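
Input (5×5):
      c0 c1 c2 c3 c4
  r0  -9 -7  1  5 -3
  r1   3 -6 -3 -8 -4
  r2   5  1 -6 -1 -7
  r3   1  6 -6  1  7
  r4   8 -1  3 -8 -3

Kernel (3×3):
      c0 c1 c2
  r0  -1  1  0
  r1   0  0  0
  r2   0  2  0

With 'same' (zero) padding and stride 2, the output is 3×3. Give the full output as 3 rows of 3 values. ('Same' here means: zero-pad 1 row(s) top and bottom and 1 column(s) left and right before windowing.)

Output[0,0]: The receptive field on the zero-padded input at this output position is [0 0 0 / 0 -9 -7 / 0 3 -6]. Elementwise product with the kernel and sum: 0·-1 + 0·1 + 3·2.

6 -6 -8
5 -9 18
1 -12 6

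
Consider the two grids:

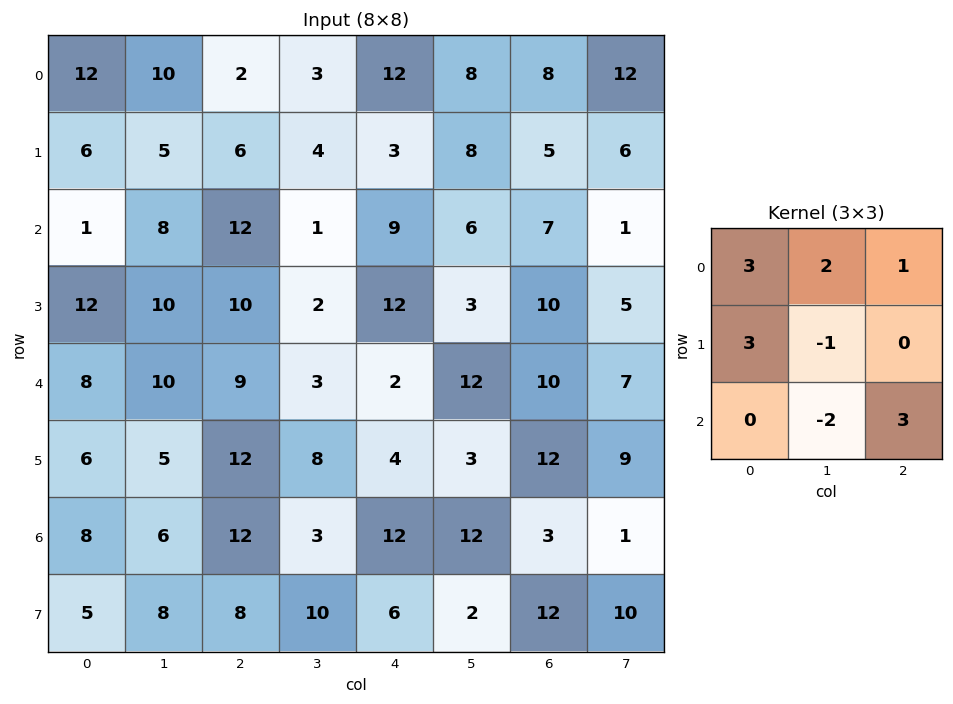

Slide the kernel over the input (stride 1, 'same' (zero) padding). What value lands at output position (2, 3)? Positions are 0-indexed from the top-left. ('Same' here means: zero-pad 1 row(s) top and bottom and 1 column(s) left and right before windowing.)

The receptive field on the zero-padded input at this output position is [6 4 3 / 12 1 9 / 10 2 12]. Elementwise product with the kernel and sum: 6·3 + 4·2 + 3·1 + 12·3 + 1·-1 + 2·-2 + 12·3.

96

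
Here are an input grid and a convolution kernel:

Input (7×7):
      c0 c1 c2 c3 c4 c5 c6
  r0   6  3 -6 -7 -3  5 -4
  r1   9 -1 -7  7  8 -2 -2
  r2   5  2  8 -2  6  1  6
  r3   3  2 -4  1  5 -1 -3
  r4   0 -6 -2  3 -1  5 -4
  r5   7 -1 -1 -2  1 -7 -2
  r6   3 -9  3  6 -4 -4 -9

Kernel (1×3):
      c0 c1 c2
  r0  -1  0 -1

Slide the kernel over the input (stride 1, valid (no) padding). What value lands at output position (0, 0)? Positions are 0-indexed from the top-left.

0

The receptive field on the input at this output position is [6 3 -6]. Elementwise product with the kernel and sum: 6·-1 + -6·-1.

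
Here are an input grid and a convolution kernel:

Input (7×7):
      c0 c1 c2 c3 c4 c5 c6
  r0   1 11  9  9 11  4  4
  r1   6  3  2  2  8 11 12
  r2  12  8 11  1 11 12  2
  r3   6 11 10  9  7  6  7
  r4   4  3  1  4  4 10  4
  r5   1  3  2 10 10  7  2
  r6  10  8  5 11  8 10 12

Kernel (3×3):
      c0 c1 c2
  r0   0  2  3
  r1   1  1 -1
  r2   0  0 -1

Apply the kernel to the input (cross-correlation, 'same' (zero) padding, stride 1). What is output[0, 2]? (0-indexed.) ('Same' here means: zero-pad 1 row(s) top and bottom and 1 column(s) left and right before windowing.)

The receptive field on the zero-padded input at this output position is [0 0 0 / 11 9 9 / 3 2 2]. Elementwise product with the kernel and sum: 0·2 + 0·3 + 11·1 + 9·1 + 9·-1 + 2·-1.

9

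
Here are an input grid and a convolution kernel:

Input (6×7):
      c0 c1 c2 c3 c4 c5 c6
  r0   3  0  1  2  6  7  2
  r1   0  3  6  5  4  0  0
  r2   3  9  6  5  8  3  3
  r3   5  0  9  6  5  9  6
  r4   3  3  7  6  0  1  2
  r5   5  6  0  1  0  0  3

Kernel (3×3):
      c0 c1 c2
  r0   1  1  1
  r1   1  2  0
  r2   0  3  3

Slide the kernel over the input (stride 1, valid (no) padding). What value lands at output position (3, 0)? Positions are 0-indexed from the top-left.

The receptive field on the input at this output position is [5 0 9 / 3 3 7 / 5 6 0]. Elementwise product with the kernel and sum: 5·1 + 0·1 + 9·1 + 3·1 + 3·2 + 6·3 + 0·3.

41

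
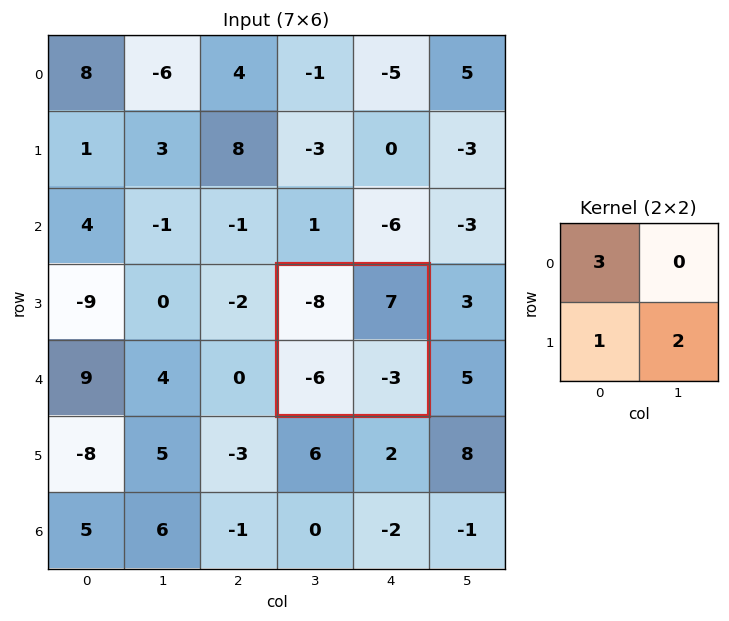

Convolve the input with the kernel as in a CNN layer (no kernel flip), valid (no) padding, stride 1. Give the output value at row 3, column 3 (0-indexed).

-36

The receptive field on the input at this output position is [-8 7 / -6 -3]. Elementwise product with the kernel and sum: -8·3 + -6·1 + -3·2.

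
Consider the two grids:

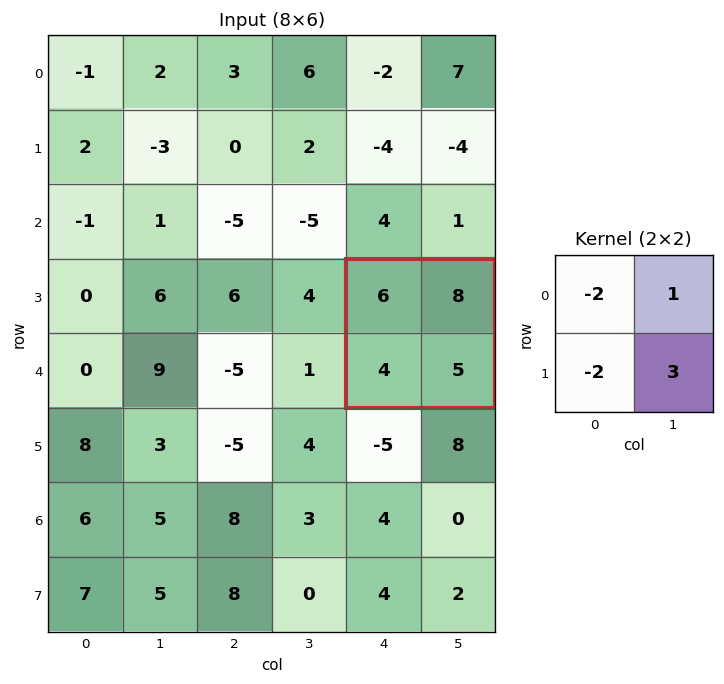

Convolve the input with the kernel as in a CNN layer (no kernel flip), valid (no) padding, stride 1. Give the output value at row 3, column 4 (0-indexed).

3

The receptive field on the input at this output position is [6 8 / 4 5]. Elementwise product with the kernel and sum: 6·-2 + 8·1 + 4·-2 + 5·3.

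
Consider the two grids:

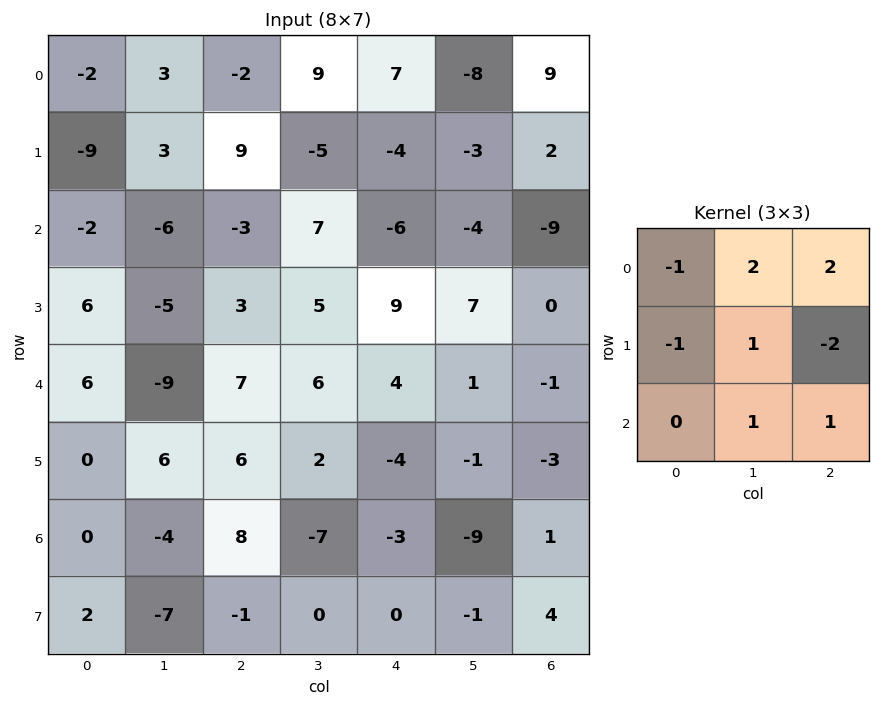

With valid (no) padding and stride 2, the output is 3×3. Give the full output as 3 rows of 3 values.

-11 29 -21
-35 -1 -22
-12 7 -3

Output[0,0]: The receptive field on the input at this output position is [-2 3 -2 / -9 3 9 / -2 -6 -3]. Elementwise product with the kernel and sum: -2·-1 + 3·2 + -2·2 + -9·-1 + 3·1 + 9·-2 + -6·1 + -3·1.
Output[0,1]: The receptive field on the input at this output position is [-2 9 7 / 9 -5 -4 / -3 7 -6]. Elementwise product with the kernel and sum: -2·-1 + 9·2 + 7·2 + 9·-1 + -5·1 + -4·-2 + 7·1 + -6·1.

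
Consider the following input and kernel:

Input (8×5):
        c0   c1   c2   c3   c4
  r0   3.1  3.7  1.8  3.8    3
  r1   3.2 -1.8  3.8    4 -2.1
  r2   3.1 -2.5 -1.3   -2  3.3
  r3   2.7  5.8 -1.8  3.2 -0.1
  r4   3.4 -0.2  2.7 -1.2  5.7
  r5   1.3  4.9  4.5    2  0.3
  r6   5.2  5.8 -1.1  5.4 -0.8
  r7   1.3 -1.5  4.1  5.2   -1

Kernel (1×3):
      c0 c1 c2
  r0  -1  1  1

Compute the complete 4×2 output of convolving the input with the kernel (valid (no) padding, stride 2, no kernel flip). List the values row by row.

2.4 5
-6.9 2.6
-0.9 1.8
-0.5 5.7

Output[0,0]: The receptive field on the input at this output position is [3.1 3.7 1.8]. Elementwise product with the kernel and sum: 3.1·-1 + 3.7·1 + 1.8·1.
Output[0,1]: The receptive field on the input at this output position is [1.8 3.8 3]. Elementwise product with the kernel and sum: 1.8·-1 + 3.8·1 + 3·1.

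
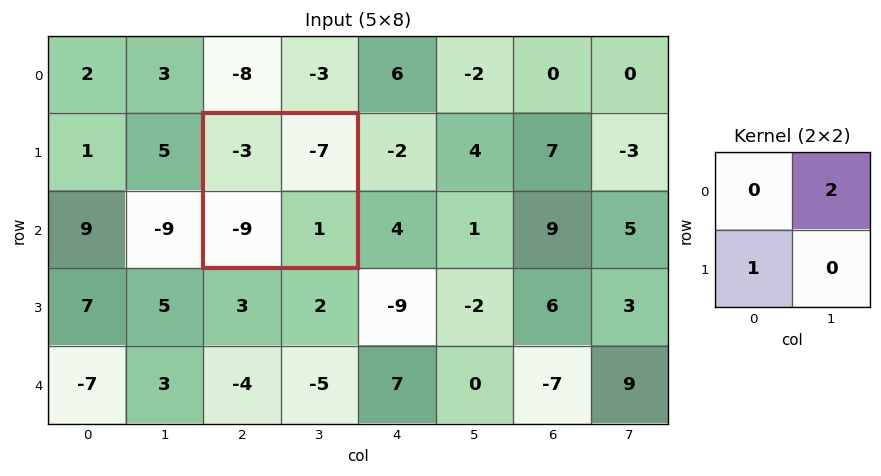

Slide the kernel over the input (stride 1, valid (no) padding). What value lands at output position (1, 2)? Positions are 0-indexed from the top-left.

The receptive field on the input at this output position is [-3 -7 / -9 1]. Elementwise product with the kernel and sum: -7·2 + -9·1.

-23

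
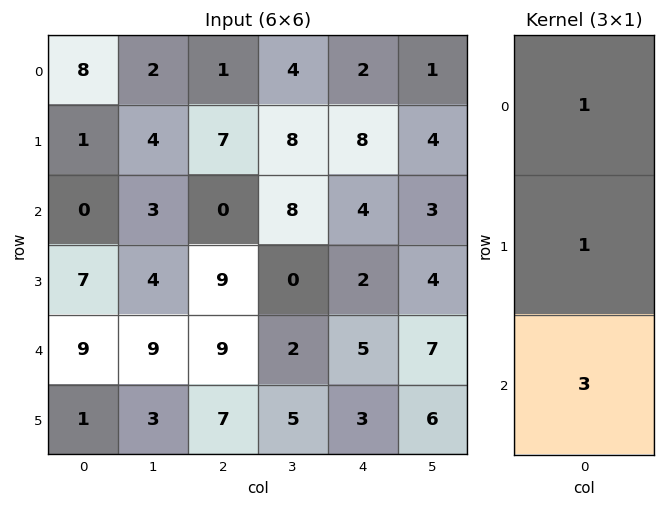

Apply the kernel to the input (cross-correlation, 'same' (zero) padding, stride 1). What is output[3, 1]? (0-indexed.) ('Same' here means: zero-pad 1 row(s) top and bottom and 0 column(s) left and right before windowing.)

34

The receptive field on the zero-padded input at this output position is [3 / 4 / 9]. Elementwise product with the kernel and sum: 3·1 + 4·1 + 9·3.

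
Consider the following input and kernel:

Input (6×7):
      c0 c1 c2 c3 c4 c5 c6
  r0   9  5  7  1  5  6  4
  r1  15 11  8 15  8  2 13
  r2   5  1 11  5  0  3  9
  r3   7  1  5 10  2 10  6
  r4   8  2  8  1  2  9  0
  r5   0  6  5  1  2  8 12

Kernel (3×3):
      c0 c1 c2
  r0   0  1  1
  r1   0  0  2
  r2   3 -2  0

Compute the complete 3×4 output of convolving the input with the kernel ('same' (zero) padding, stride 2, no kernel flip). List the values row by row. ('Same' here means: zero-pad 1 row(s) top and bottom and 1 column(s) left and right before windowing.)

-20 19 41 -20
14 26 42 31
12 25 29 6

Output[0,0]: The receptive field on the zero-padded input at this output position is [0 0 0 / 0 9 5 / 0 15 11]. Elementwise product with the kernel and sum: 0·1 + 0·1 + 5·2 + 0·3 + 15·-2.
Output[0,1]: The receptive field on the zero-padded input at this output position is [0 0 0 / 5 7 1 / 11 8 15]. Elementwise product with the kernel and sum: 0·1 + 0·1 + 1·2 + 11·3 + 8·-2.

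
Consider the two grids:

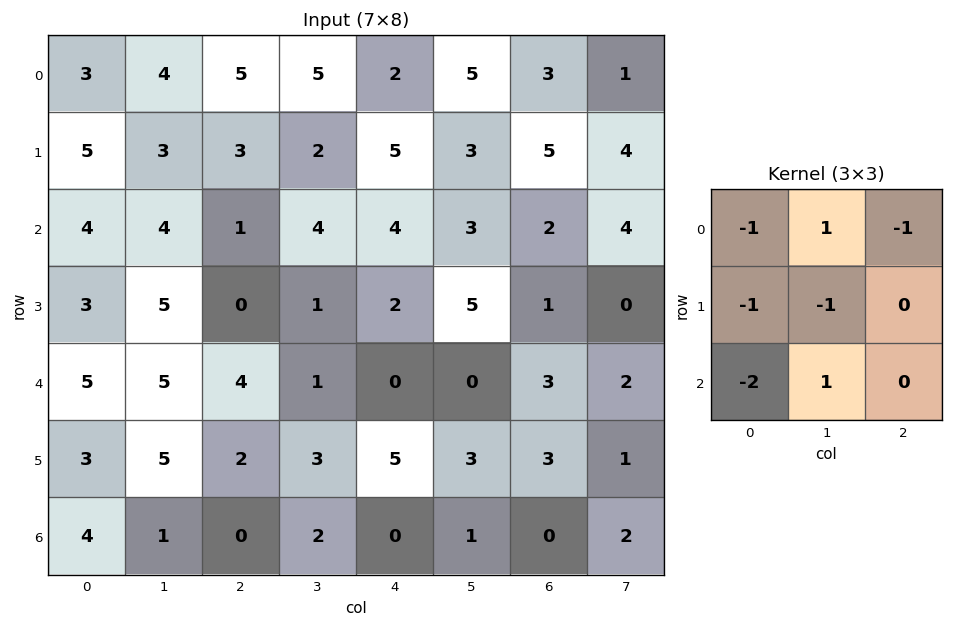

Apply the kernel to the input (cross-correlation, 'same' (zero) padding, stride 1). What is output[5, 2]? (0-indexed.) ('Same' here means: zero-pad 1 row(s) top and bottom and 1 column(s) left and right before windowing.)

The receptive field on the zero-padded input at this output position is [5 4 1 / 5 2 3 / 1 0 2]. Elementwise product with the kernel and sum: 5·-1 + 4·1 + 1·-1 + 5·-1 + 2·-1 + 1·-2 + 0·1.

-11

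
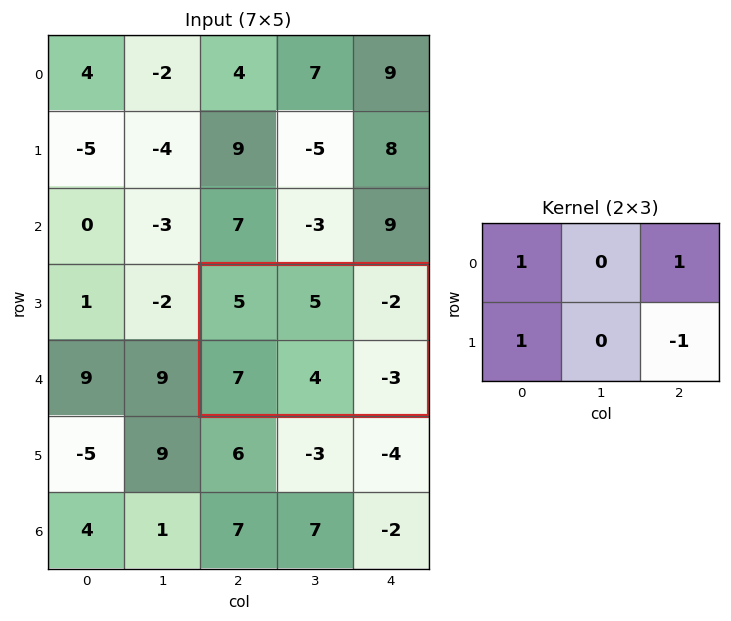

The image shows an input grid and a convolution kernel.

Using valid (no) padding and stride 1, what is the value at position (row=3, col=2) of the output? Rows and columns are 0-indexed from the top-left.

13

The receptive field on the input at this output position is [5 5 -2 / 7 4 -3]. Elementwise product with the kernel and sum: 5·1 + -2·1 + 7·1 + -3·-1.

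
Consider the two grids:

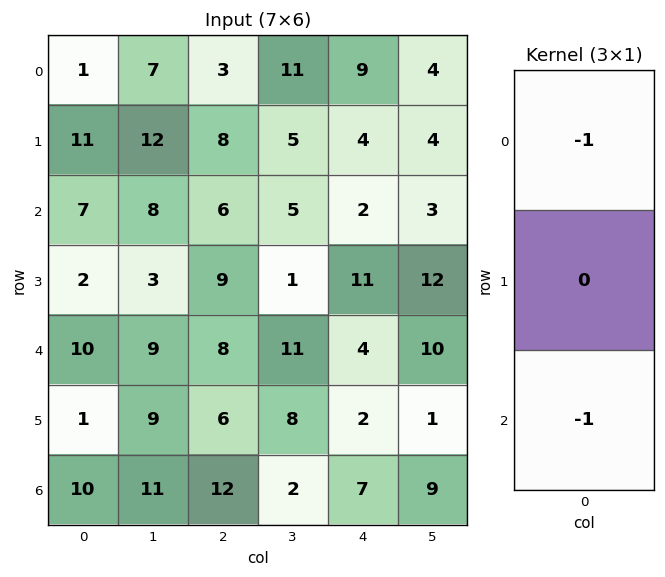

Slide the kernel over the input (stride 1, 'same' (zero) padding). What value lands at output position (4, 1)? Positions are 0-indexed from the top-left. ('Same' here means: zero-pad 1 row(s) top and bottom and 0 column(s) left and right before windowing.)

The receptive field on the zero-padded input at this output position is [3 / 9 / 9]. Elementwise product with the kernel and sum: 3·-1 + 9·-1.

-12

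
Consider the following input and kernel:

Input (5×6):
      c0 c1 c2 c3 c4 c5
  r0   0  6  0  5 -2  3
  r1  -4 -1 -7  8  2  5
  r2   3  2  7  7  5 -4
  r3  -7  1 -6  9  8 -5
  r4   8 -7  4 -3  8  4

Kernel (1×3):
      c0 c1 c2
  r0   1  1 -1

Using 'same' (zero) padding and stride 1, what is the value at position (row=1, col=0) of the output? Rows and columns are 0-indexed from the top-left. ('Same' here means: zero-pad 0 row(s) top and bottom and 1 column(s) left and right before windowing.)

The receptive field on the zero-padded input at this output position is [0 -4 -1]. Elementwise product with the kernel and sum: 0·1 + -4·1 + -1·-1.

-3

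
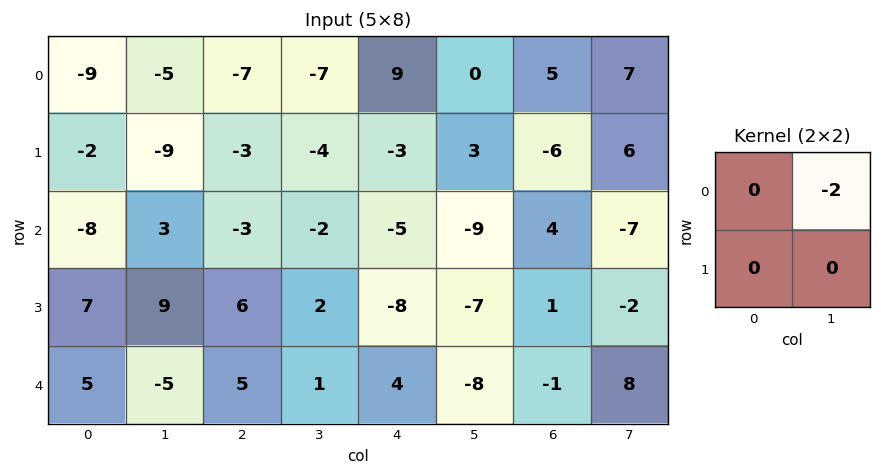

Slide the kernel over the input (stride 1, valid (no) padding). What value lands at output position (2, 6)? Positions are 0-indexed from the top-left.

The receptive field on the input at this output position is [4 -7 / 1 -2]. Elementwise product with the kernel and sum: -7·-2.

14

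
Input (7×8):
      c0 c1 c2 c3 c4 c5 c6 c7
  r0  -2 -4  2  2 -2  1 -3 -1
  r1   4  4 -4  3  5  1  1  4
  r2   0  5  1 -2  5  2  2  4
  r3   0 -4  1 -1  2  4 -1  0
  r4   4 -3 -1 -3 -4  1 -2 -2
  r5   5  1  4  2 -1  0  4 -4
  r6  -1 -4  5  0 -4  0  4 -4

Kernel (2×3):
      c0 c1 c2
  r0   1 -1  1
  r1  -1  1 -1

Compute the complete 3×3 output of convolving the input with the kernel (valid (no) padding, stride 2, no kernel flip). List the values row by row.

Output[0,0]: The receptive field on the input at this output position is [-2 -4 2 / 4 4 -4]. Elementwise product with the kernel and sum: -2·1 + -4·-1 + 2·1 + 4·-1 + 4·1 + -4·-1.

8 0 -11
-9 4 8
-2 -3 -10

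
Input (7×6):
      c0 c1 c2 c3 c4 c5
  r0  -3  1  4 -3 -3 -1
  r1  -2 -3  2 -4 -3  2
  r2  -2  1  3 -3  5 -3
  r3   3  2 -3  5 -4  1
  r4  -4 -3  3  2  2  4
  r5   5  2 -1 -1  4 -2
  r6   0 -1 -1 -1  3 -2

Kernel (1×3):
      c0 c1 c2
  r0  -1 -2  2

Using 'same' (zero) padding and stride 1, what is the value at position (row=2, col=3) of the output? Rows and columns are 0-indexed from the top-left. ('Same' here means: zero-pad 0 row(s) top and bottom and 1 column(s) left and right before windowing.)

13

The receptive field on the zero-padded input at this output position is [3 -3 5]. Elementwise product with the kernel and sum: 3·-1 + -3·-2 + 5·2.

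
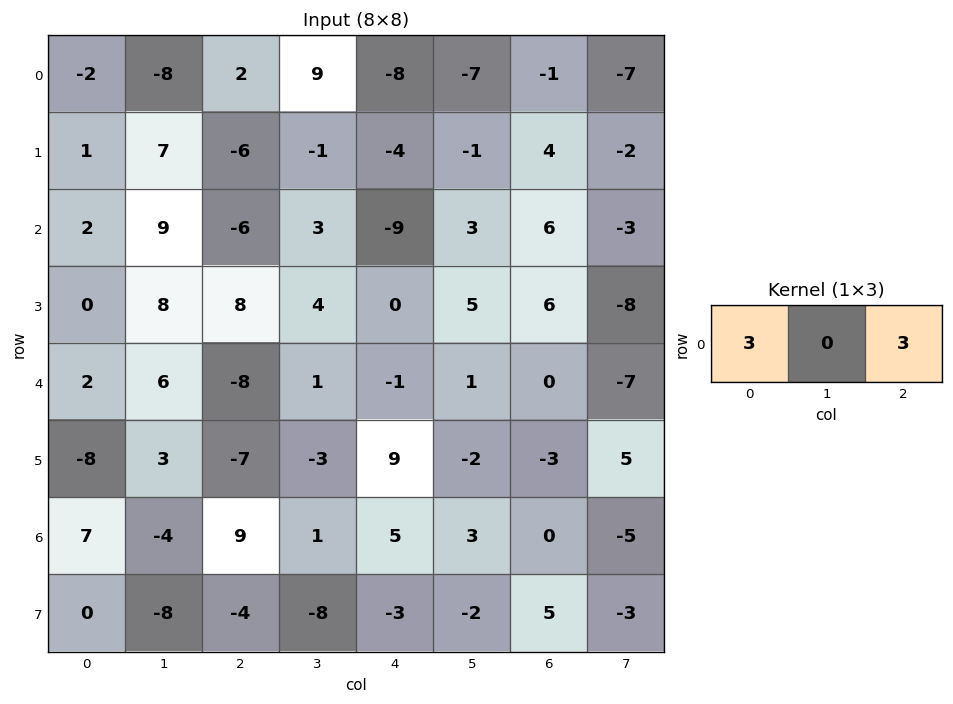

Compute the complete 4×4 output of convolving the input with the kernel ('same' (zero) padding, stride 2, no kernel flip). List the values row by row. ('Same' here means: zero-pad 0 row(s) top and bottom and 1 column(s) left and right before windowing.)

-24 3 6 -42
27 36 18 0
18 21 6 -18
-12 -9 12 -6

Output[0,0]: The receptive field on the zero-padded input at this output position is [0 -2 -8]. Elementwise product with the kernel and sum: 0·3 + -8·3.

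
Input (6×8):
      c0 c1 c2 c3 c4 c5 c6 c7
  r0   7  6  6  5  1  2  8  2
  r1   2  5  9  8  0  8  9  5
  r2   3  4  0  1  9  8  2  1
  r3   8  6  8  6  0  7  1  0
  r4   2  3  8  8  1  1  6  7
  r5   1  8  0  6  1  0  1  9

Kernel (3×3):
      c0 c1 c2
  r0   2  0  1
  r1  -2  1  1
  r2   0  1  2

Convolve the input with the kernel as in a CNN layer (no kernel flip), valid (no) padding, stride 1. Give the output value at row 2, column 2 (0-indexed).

The receptive field on the input at this output position is [0 1 9 / 8 6 0 / 8 8 1]. Elementwise product with the kernel and sum: 0·2 + 9·1 + 8·-2 + 6·1 + 0·1 + 8·1 + 1·2.

9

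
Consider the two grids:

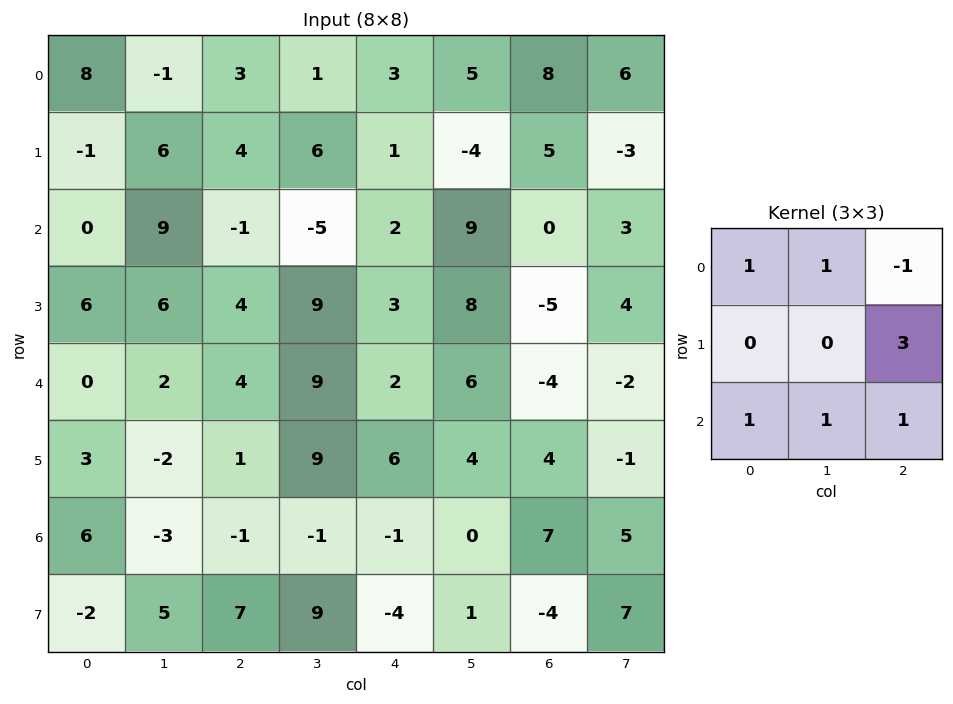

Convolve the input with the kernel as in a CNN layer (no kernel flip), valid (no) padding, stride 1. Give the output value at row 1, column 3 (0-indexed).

The receptive field on the input at this output position is [6 1 -4 / -5 2 9 / 9 3 8]. Elementwise product with the kernel and sum: 6·1 + 1·1 + -4·-1 + 9·3 + 9·1 + 3·1 + 8·1.

58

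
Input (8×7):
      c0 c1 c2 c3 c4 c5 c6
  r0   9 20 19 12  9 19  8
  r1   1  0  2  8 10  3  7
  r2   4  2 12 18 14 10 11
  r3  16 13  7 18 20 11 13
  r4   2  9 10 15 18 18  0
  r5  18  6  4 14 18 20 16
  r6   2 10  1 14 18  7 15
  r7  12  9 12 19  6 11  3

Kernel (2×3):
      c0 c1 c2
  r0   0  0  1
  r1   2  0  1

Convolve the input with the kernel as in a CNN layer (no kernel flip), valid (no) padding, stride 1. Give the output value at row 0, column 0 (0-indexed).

The receptive field on the input at this output position is [9 20 19 / 1 0 2]. Elementwise product with the kernel and sum: 19·1 + 1·2 + 2·1.

23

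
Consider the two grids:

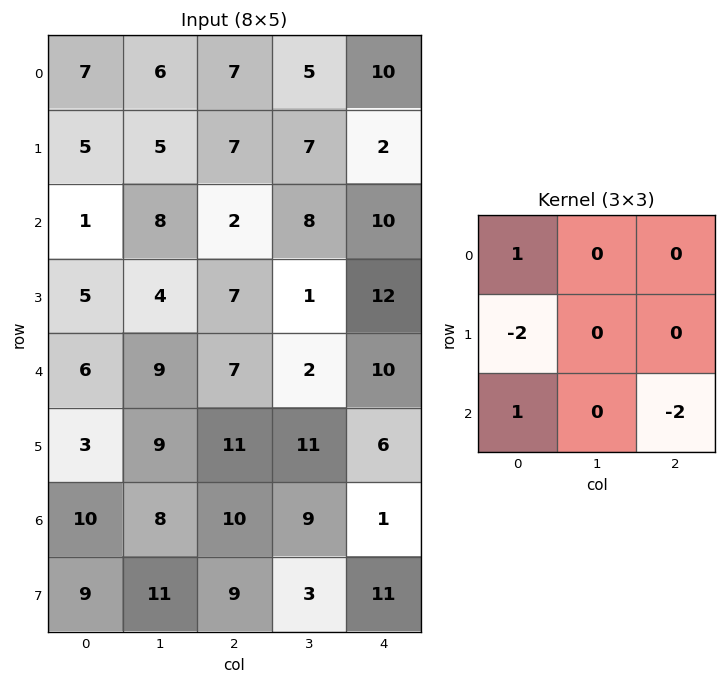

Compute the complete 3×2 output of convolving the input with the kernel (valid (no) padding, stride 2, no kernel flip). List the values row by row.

Output[0,0]: The receptive field on the input at this output position is [7 6 7 / 5 5 7 / 1 8 2]. Elementwise product with the kernel and sum: 7·1 + 5·-2 + 1·1 + 2·-2.

-6 -25
-17 -25
-10 -7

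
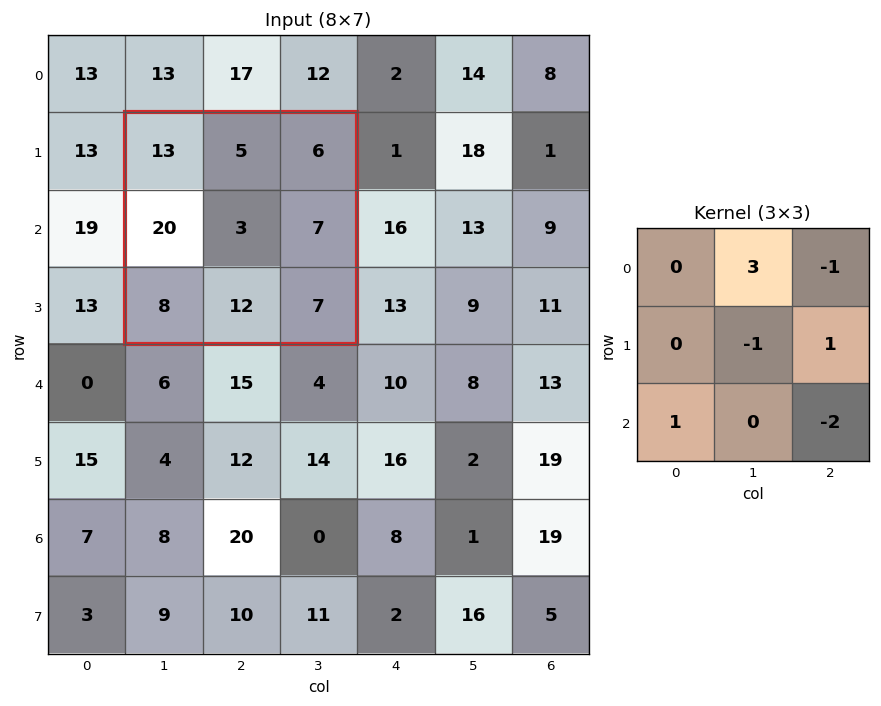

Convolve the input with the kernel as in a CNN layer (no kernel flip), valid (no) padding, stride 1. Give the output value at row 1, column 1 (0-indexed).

7

The receptive field on the input at this output position is [13 5 6 / 20 3 7 / 8 12 7]. Elementwise product with the kernel and sum: 5·3 + 6·-1 + 3·-1 + 7·1 + 8·1 + 7·-2.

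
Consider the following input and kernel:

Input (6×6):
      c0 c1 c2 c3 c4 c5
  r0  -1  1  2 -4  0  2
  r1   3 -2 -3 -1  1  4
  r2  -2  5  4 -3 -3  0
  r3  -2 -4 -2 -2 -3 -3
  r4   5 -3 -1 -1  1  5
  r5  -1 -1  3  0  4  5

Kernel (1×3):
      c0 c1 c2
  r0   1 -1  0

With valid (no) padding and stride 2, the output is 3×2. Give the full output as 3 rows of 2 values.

-2 6
-7 7
8 0

Output[0,0]: The receptive field on the input at this output position is [-1 1 2]. Elementwise product with the kernel and sum: -1·1 + 1·-1.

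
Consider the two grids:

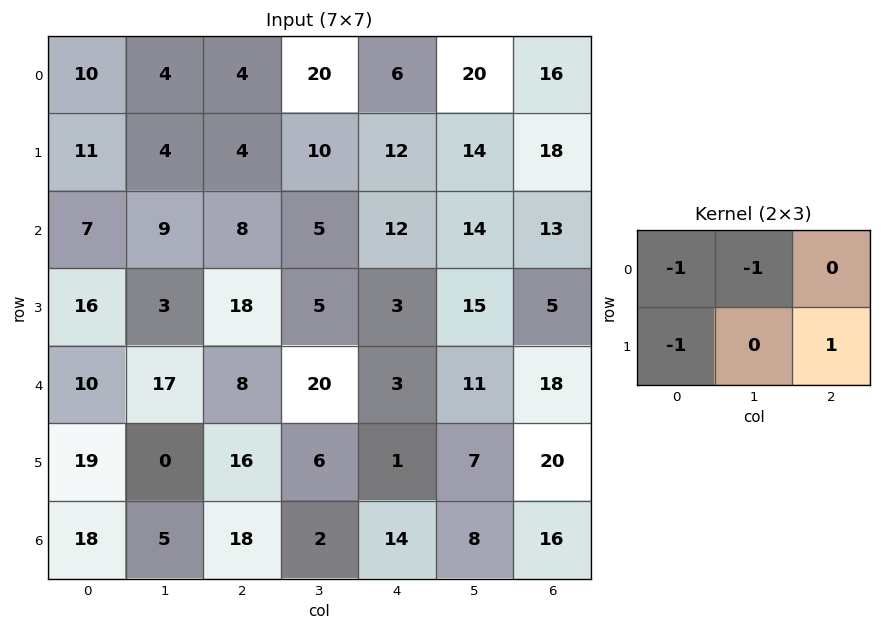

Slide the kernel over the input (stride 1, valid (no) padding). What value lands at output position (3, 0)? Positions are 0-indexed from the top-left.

-21

The receptive field on the input at this output position is [16 3 18 / 10 17 8]. Elementwise product with the kernel and sum: 16·-1 + 3·-1 + 10·-1 + 8·1.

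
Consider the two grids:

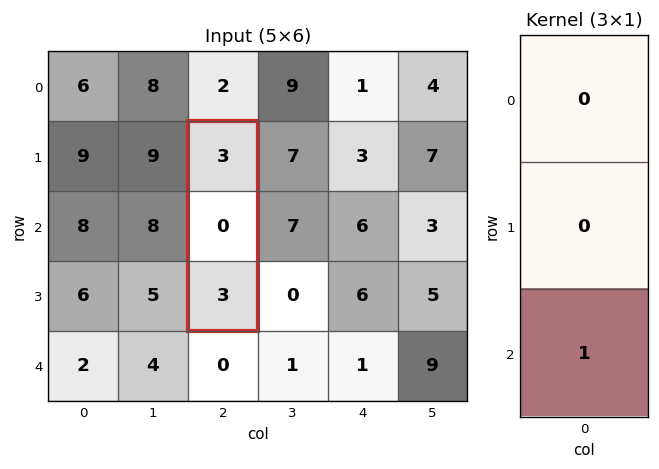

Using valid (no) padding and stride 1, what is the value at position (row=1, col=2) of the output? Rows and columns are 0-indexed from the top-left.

The receptive field on the input at this output position is [3 / 0 / 3]. Elementwise product with the kernel and sum: 3·1.

3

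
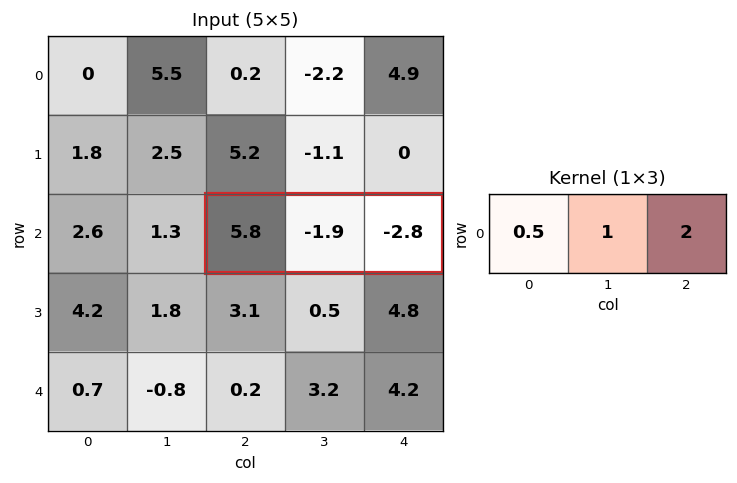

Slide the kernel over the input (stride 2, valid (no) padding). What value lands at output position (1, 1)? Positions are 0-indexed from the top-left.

-4.6

The receptive field on the input at this output position is [5.8 -1.9 -2.8]. Elementwise product with the kernel and sum: 5.8·0.5 + -1.9·1 + -2.8·2.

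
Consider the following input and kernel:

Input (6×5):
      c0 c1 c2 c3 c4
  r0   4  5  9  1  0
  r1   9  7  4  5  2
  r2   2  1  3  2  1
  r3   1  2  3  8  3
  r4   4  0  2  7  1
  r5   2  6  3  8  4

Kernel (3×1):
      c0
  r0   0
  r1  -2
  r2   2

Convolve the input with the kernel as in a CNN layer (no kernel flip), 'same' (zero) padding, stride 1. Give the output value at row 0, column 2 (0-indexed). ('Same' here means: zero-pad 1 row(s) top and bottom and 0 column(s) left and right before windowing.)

-10

The receptive field on the zero-padded input at this output position is [0 / 9 / 4]. Elementwise product with the kernel and sum: 9·-2 + 4·2.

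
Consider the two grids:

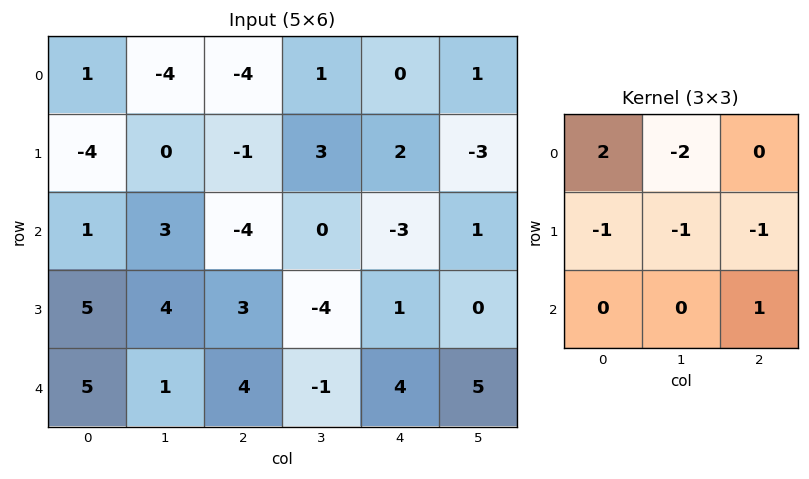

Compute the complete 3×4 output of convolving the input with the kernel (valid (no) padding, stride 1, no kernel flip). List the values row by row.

Output[0,0]: The receptive field on the input at this output position is [1 -4 -4 / -4 0 -1 / 1 3 -4]. Elementwise product with the kernel and sum: 1·2 + -4·-2 + -4·-1 + 0·-1 + -1·-1 + -4·1.
Output[0,1]: The receptive field on the input at this output position is [-4 -4 1 / 0 -1 3 / 3 -4 0]. Elementwise product with the kernel and sum: -4·2 + -4·-2 + 0·-1 + -1·-1 + 3·-1 + 0·1.

11 -2 -17 1
-5 -1 0 4
-12 10 -4 14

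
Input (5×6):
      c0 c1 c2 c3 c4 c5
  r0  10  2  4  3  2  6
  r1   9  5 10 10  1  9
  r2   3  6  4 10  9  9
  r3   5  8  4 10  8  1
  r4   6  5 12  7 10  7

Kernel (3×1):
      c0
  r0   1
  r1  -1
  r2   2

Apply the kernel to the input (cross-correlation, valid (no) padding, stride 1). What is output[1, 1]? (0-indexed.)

15

The receptive field on the input at this output position is [5 / 6 / 8]. Elementwise product with the kernel and sum: 5·1 + 6·-1 + 8·2.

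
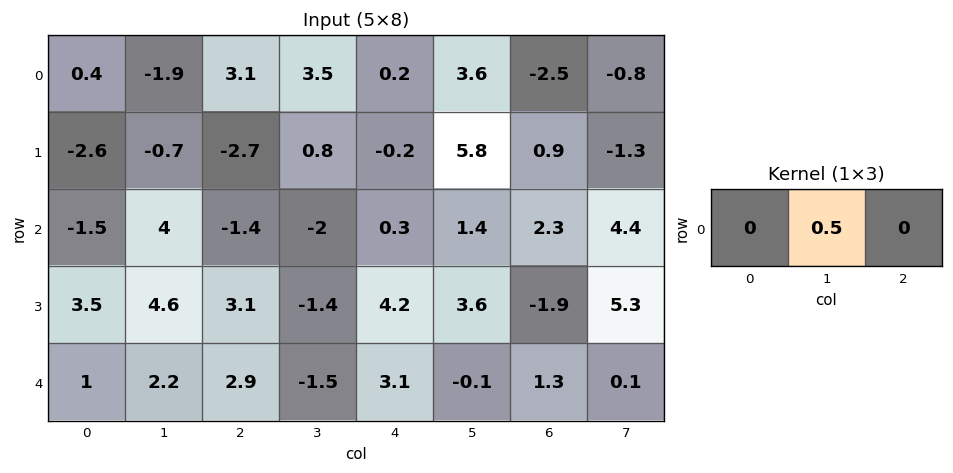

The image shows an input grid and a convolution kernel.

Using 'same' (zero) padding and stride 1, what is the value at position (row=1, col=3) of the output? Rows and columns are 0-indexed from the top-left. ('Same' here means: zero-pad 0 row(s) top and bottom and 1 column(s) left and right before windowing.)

0.4

The receptive field on the zero-padded input at this output position is [-2.7 0.8 -0.2]. Elementwise product with the kernel and sum: 0.8·0.5.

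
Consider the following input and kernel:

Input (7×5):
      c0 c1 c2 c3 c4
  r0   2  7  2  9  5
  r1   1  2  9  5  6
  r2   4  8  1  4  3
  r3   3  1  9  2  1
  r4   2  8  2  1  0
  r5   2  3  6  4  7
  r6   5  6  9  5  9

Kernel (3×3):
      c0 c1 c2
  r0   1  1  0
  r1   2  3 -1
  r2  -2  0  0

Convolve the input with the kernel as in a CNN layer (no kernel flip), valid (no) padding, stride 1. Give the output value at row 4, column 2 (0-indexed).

The receptive field on the input at this output position is [2 1 0 / 6 4 7 / 9 5 9]. Elementwise product with the kernel and sum: 2·1 + 1·1 + 6·2 + 4·3 + 7·-1 + 9·-2.

2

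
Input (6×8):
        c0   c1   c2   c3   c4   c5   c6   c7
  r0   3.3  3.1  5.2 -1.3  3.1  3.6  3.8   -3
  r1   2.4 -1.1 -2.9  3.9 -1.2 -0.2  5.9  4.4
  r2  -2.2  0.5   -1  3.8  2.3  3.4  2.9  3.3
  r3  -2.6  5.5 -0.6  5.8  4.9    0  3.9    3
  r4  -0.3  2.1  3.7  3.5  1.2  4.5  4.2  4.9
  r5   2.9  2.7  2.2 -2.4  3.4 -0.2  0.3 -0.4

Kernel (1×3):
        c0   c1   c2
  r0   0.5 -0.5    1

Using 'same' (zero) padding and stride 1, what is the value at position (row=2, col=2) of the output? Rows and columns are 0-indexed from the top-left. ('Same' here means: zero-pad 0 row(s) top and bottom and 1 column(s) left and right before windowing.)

The receptive field on the zero-padded input at this output position is [0.5 -1 3.8]. Elementwise product with the kernel and sum: 0.5·0.5 + -1·-0.5 + 3.8·1.

4.55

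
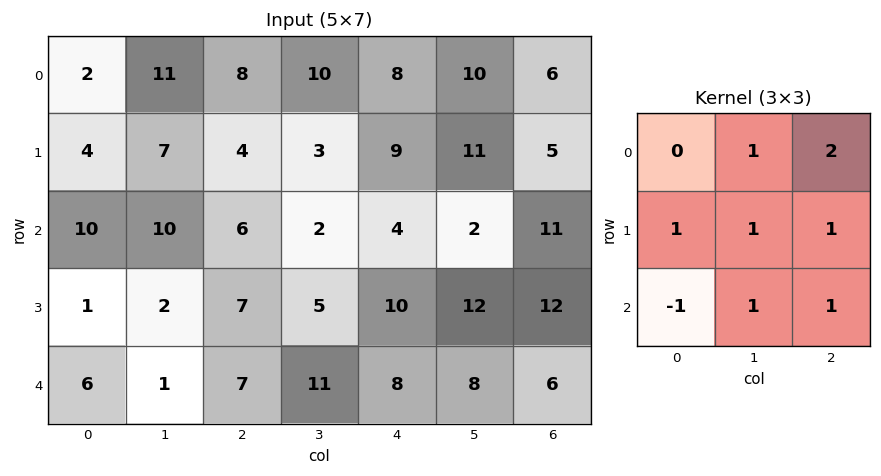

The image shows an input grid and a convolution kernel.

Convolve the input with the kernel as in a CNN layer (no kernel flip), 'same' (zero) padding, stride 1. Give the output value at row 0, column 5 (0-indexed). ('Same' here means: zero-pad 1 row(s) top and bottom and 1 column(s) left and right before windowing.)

31

The receptive field on the zero-padded input at this output position is [0 0 0 / 8 10 6 / 9 11 5]. Elementwise product with the kernel and sum: 0·1 + 0·2 + 8·1 + 10·1 + 6·1 + 9·-1 + 11·1 + 5·1.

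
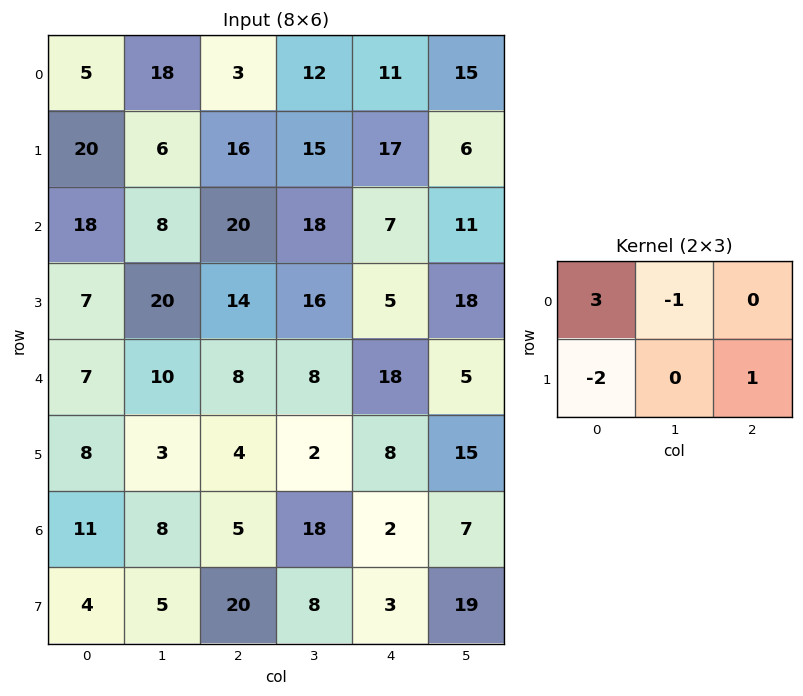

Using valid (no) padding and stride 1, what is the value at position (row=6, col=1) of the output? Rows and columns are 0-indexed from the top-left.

The receptive field on the input at this output position is [8 5 18 / 5 20 8]. Elementwise product with the kernel and sum: 8·3 + 5·-1 + 5·-2 + 8·1.

17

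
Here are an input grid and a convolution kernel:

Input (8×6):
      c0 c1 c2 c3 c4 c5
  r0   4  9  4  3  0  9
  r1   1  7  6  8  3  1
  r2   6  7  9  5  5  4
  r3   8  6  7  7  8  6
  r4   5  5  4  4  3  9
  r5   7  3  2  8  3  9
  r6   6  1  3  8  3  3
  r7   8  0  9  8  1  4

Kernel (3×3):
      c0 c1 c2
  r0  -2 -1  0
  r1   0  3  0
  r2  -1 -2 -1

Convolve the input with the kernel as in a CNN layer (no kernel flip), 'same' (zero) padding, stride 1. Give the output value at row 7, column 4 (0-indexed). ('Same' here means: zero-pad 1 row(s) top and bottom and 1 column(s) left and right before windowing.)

The receptive field on the zero-padded input at this output position is [8 3 3 / 8 1 4 / 0 0 0]. Elementwise product with the kernel and sum: 8·-2 + 3·-1 + 1·3 + 0·-1 + 0·-2 + 0·-1.

-16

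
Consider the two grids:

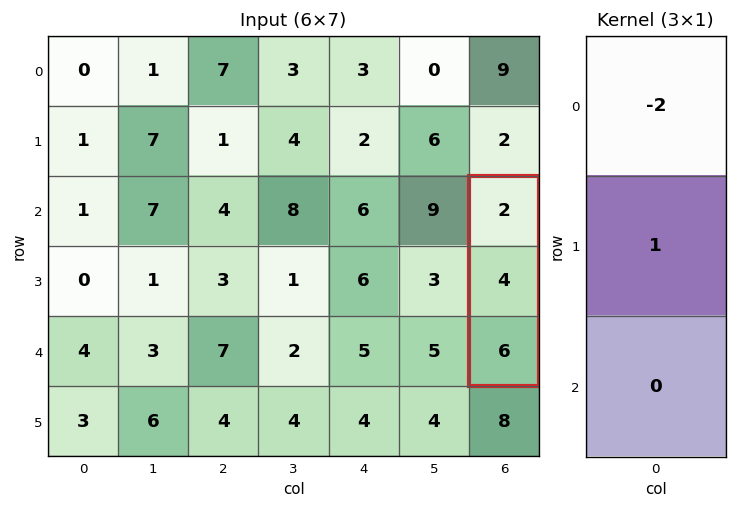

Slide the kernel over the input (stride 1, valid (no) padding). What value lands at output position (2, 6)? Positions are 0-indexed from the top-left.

0

The receptive field on the input at this output position is [2 / 4 / 6]. Elementwise product with the kernel and sum: 2·-2 + 4·1.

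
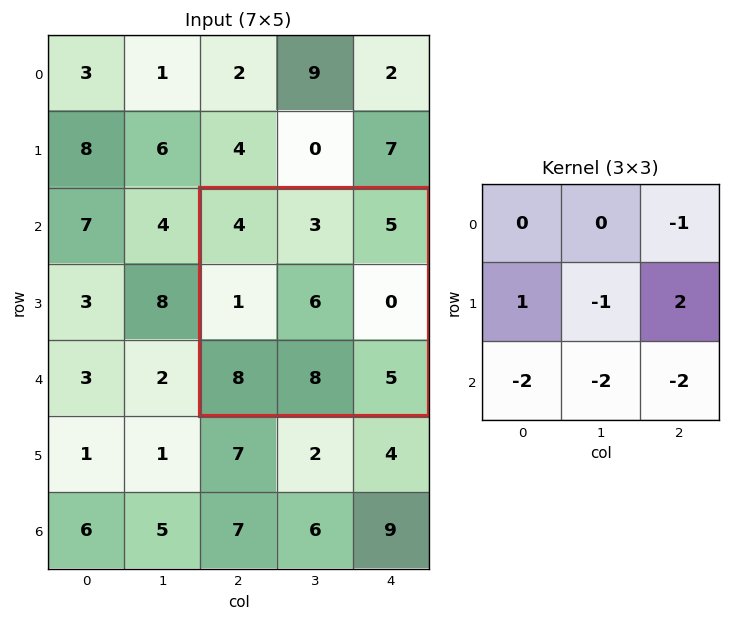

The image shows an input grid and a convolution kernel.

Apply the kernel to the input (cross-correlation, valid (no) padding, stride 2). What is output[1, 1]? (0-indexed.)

-52

The receptive field on the input at this output position is [4 3 5 / 1 6 0 / 8 8 5]. Elementwise product with the kernel and sum: 5·-1 + 1·1 + 6·-1 + 0·2 + 8·-2 + 8·-2 + 5·-2.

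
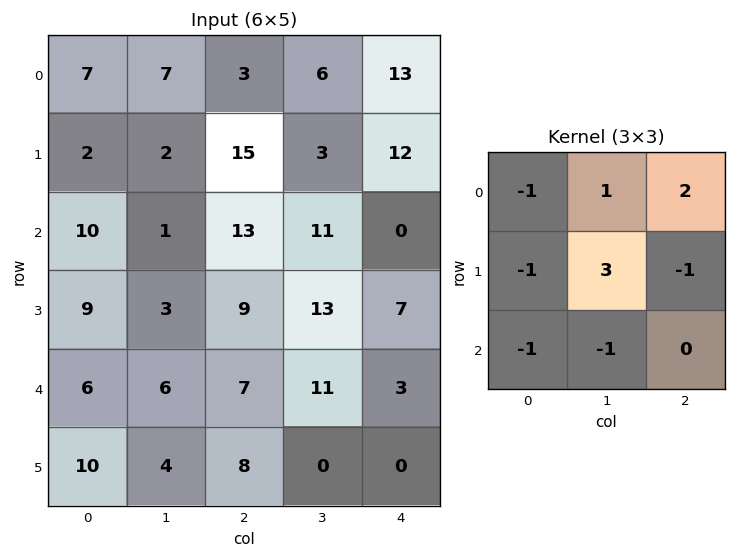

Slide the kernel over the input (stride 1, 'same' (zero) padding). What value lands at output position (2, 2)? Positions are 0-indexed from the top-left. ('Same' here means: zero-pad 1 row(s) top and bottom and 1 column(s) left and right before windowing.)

34

The receptive field on the zero-padded input at this output position is [2 15 3 / 1 13 11 / 3 9 13]. Elementwise product with the kernel and sum: 2·-1 + 15·1 + 3·2 + 1·-1 + 13·3 + 11·-1 + 3·-1 + 9·-1.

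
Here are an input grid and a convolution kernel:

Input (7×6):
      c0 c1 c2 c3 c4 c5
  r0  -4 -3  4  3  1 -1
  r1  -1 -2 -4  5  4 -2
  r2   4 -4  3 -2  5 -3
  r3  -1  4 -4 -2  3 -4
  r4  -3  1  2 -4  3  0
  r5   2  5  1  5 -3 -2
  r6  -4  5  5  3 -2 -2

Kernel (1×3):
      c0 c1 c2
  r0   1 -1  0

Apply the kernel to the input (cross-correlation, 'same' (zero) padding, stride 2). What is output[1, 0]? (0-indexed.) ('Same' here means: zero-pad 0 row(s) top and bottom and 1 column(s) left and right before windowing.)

The receptive field on the zero-padded input at this output position is [0 4 -4]. Elementwise product with the kernel and sum: 0·1 + 4·-1.

-4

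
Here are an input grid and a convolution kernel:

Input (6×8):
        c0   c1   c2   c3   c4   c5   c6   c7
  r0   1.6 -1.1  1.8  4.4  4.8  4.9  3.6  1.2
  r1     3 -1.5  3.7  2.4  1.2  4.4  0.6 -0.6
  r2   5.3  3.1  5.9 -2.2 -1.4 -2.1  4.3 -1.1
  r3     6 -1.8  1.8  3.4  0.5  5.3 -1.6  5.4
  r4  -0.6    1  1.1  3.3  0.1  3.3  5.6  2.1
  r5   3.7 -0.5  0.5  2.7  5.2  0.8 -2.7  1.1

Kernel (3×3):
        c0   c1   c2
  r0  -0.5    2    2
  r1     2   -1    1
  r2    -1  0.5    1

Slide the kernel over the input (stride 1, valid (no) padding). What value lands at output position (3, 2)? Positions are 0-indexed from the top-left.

11.95

The receptive field on the input at this output position is [1.8 3.4 0.5 / 1.1 3.3 0.1 / 0.5 2.7 5.2]. Elementwise product with the kernel and sum: 1.8·-0.5 + 3.4·2 + 0.5·2 + 1.1·2 + 3.3·-1 + 0.1·1 + 0.5·-1 + 2.7·0.5 + 5.2·1.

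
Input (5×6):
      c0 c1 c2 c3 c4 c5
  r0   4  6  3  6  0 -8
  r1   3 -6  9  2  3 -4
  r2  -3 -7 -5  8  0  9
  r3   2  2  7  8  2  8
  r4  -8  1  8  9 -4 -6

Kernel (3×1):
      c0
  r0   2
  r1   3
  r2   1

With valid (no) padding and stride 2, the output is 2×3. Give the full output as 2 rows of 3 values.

14 28 9
-8 19 2

Output[0,0]: The receptive field on the input at this output position is [4 / 3 / -3]. Elementwise product with the kernel and sum: 4·2 + 3·3 + -3·1.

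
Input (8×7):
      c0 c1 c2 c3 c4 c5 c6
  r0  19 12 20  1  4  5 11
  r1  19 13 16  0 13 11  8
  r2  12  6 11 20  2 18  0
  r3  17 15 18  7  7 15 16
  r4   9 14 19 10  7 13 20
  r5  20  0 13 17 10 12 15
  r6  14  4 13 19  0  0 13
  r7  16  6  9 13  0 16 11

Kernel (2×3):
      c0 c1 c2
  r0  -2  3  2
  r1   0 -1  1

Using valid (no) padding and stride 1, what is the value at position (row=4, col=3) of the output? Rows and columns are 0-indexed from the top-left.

The receptive field on the input at this output position is [10 7 13 / 17 10 12]. Elementwise product with the kernel and sum: 10·-2 + 7·3 + 13·2 + 10·-1 + 12·1.

29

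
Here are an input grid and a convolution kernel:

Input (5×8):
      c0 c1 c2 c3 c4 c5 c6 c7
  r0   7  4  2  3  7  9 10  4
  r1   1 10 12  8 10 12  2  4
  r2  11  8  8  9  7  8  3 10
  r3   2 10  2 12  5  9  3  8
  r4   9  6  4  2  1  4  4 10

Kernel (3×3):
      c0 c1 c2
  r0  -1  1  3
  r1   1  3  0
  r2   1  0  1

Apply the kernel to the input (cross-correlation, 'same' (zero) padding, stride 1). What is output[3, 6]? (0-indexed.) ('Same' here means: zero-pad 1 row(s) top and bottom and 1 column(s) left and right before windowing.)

57

The receptive field on the zero-padded input at this output position is [8 3 10 / 9 3 8 / 4 4 10]. Elementwise product with the kernel and sum: 8·-1 + 3·1 + 10·3 + 9·1 + 3·3 + 4·1 + 10·1.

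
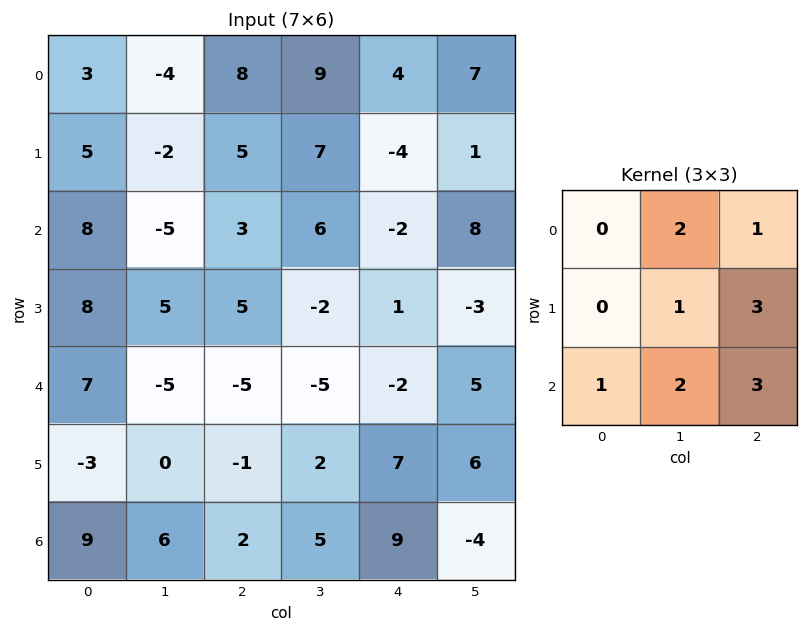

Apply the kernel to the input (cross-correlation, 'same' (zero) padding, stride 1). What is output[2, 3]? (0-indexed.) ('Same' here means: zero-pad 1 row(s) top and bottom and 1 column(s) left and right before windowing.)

14

The receptive field on the zero-padded input at this output position is [5 7 -4 / 3 6 -2 / 5 -2 1]. Elementwise product with the kernel and sum: 7·2 + -4·1 + 6·1 + -2·3 + 5·1 + -2·2 + 1·3.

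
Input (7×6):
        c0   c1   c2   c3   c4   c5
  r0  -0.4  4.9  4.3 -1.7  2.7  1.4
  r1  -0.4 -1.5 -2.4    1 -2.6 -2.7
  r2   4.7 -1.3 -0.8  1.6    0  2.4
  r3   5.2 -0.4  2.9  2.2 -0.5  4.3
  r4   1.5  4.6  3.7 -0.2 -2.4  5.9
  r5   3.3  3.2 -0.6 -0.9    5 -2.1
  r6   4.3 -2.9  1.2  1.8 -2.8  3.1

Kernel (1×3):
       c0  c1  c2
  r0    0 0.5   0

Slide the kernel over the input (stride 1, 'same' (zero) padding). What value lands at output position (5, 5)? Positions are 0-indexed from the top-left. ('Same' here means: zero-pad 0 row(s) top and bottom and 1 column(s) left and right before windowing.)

The receptive field on the zero-padded input at this output position is [5 -2.1 0]. Elementwise product with the kernel and sum: -2.1·0.5.

-1.05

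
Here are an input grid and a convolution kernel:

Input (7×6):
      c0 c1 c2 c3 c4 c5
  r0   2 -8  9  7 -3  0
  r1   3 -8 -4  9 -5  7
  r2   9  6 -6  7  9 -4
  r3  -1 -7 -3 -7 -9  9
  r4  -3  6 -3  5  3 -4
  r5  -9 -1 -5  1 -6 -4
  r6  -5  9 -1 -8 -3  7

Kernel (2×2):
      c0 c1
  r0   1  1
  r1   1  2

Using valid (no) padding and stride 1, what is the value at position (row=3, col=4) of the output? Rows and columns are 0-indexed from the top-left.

The receptive field on the input at this output position is [-9 9 / 3 -4]. Elementwise product with the kernel and sum: -9·1 + 9·1 + 3·1 + -4·2.

-5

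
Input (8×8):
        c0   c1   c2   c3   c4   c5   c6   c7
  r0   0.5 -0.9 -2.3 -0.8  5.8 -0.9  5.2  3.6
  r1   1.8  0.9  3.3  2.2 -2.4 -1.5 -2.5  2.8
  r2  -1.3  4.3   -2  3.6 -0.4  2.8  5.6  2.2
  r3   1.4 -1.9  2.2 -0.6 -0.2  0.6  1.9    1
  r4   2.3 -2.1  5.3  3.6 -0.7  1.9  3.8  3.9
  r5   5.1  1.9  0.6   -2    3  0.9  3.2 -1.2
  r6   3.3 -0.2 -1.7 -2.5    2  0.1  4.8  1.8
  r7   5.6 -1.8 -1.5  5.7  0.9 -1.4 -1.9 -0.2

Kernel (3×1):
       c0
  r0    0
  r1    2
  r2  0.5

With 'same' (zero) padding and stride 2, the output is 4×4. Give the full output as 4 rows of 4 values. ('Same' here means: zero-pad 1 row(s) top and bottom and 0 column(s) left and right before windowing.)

Output[0,0]: The receptive field on the zero-padded input at this output position is [0 / 0.5 / 1.8]. Elementwise product with the kernel and sum: 0.5·2 + 1.8·0.5.
Output[0,1]: The receptive field on the zero-padded input at this output position is [0 / -2.3 / 3.3]. Elementwise product with the kernel and sum: -2.3·2 + 3.3·0.5.

1.9 -2.95 10.4 9.15
-1.9 -2.9 -0.9 12.15
7.15 10.9 0.1 9.2
9.4 -4.15 4.45 8.65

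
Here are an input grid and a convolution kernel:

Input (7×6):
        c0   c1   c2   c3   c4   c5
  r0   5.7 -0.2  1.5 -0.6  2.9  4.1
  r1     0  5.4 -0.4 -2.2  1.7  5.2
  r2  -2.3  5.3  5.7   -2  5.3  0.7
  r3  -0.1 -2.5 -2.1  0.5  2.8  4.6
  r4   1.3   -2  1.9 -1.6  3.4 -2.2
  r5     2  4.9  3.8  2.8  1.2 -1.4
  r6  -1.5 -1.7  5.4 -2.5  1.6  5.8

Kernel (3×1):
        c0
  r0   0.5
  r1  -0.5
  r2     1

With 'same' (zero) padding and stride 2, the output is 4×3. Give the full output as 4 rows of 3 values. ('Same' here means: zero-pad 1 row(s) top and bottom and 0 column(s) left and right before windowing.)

-2.85 -1.15 0.25
1.05 -5.15 1
1.3 1.8 0.9
1.75 -0.8 -0.2

Output[0,0]: The receptive field on the zero-padded input at this output position is [0 / 5.7 / 0]. Elementwise product with the kernel and sum: 0·0.5 + 5.7·-0.5 + 0·1.
Output[0,1]: The receptive field on the zero-padded input at this output position is [0 / 1.5 / -0.4]. Elementwise product with the kernel and sum: 0·0.5 + 1.5·-0.5 + -0.4·1.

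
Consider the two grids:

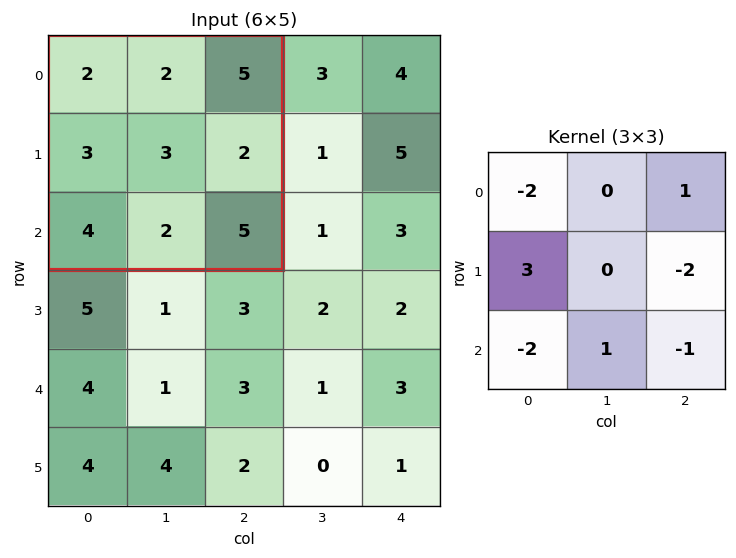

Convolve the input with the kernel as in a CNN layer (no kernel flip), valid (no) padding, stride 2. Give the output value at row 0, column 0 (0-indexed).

The receptive field on the input at this output position is [2 2 5 / 3 3 2 / 4 2 5]. Elementwise product with the kernel and sum: 2·-2 + 5·1 + 3·3 + 2·-2 + 4·-2 + 2·1 + 5·-1.

-5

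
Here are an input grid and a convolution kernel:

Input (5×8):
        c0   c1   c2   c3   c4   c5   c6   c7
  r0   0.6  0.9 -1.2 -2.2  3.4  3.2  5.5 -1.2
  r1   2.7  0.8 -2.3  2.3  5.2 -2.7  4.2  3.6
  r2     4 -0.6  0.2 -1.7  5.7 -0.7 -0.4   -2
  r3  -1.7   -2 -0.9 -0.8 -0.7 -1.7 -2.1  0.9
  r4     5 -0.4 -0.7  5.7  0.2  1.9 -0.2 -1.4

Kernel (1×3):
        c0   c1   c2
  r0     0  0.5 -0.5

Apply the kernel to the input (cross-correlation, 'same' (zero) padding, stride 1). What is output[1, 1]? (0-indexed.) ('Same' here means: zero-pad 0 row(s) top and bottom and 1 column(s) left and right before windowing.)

1.55

The receptive field on the zero-padded input at this output position is [2.7 0.8 -2.3]. Elementwise product with the kernel and sum: 0.8·0.5 + -2.3·-0.5.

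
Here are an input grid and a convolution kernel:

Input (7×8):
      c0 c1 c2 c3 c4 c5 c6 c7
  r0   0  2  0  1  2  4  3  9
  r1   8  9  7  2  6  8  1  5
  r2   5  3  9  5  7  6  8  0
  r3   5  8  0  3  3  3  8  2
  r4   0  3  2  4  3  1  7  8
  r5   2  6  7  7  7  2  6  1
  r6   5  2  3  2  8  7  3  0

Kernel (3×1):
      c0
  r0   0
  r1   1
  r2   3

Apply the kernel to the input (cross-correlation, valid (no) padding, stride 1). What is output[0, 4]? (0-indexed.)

The receptive field on the input at this output position is [2 / 6 / 7]. Elementwise product with the kernel and sum: 6·1 + 7·3.

27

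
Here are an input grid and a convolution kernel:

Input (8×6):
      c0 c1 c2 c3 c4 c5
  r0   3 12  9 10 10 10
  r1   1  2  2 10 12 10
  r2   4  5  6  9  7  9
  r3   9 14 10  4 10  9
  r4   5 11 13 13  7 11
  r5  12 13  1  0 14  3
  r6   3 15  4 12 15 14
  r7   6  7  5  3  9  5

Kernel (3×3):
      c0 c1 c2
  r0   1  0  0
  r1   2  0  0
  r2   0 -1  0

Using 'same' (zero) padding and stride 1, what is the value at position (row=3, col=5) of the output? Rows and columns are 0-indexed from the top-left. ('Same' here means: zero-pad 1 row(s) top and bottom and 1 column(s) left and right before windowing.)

16

The receptive field on the zero-padded input at this output position is [7 9 0 / 10 9 0 / 7 11 0]. Elementwise product with the kernel and sum: 7·1 + 10·2 + 11·-1.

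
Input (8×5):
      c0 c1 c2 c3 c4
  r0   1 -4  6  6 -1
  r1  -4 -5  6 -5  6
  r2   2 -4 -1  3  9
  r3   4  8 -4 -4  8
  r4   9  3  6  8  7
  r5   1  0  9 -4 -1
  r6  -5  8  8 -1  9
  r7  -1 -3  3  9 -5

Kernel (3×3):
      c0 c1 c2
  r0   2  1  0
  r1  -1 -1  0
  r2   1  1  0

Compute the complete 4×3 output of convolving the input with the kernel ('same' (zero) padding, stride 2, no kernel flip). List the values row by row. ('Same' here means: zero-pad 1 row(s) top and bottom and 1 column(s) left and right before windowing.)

Output[0,0]: The receptive field on the zero-padded input at this output position is [0 0 0 / 0 1 -4 / 0 -4 -5]. Elementwise product with the kernel and sum: 0·2 + 0·1 + 0·-1 + 1·-1 + 0·1 + -4·1.
Output[0,1]: The receptive field on the zero-padded input at this output position is [0 0 0 / -4 6 6 / -5 6 -5]. Elementwise product with the kernel and sum: 0·2 + 0·1 + -4·-1 + 6·-1 + -5·1 + 6·1.

-5 -1 -4
-2 5 -12
-4 12 -20
5 -7 -13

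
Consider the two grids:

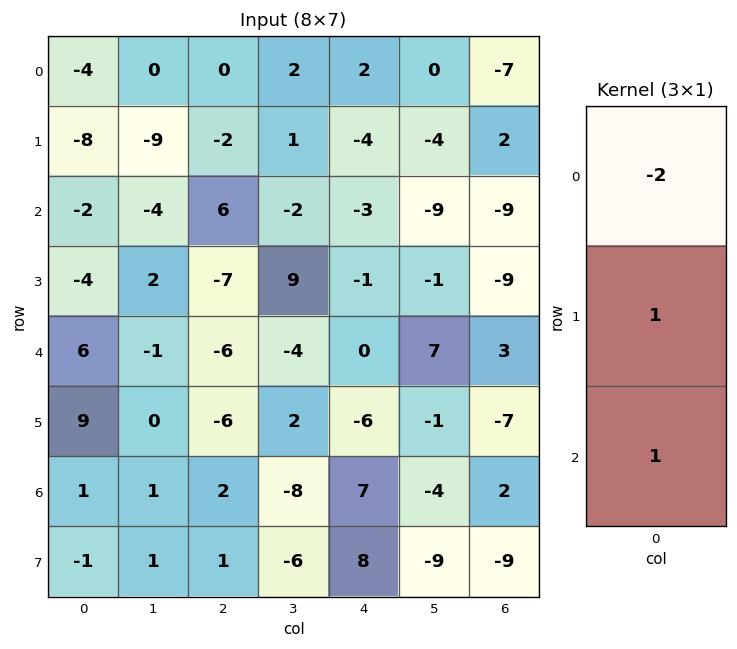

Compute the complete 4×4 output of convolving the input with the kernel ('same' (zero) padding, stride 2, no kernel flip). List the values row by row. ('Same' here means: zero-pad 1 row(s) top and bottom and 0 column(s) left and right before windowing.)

Output[0,0]: The receptive field on the zero-padded input at this output position is [0 / -4 / -8]. Elementwise product with the kernel and sum: 0·-2 + -4·1 + -8·1.
Output[0,1]: The receptive field on the zero-padded input at this output position is [0 / 0 / -2]. Elementwise product with the kernel and sum: 0·-2 + 0·1 + -2·1.

-12 -2 -2 -5
10 3 4 -22
23 2 -4 14
-18 15 27 7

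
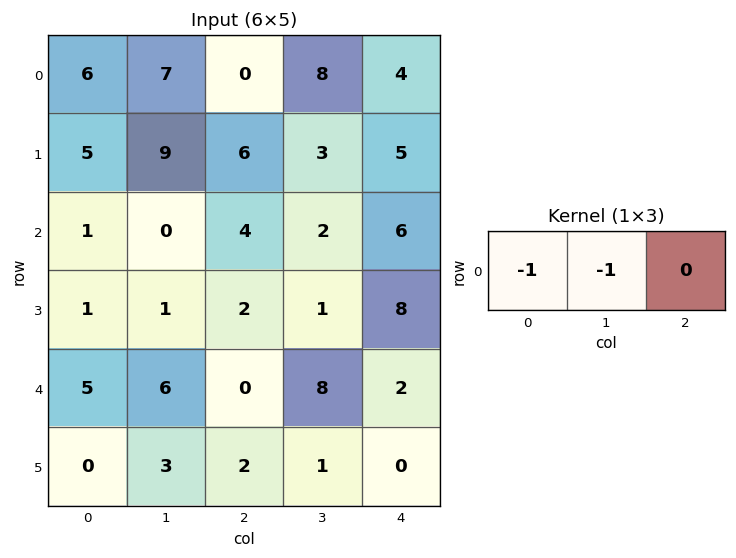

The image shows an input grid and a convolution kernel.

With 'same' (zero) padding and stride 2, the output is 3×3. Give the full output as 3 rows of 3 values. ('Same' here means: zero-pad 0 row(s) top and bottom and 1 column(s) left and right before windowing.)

Output[0,0]: The receptive field on the zero-padded input at this output position is [0 6 7]. Elementwise product with the kernel and sum: 0·-1 + 6·-1.
Output[0,1]: The receptive field on the zero-padded input at this output position is [7 0 8]. Elementwise product with the kernel and sum: 7·-1 + 0·-1.

-6 -7 -12
-1 -4 -8
-5 -6 -10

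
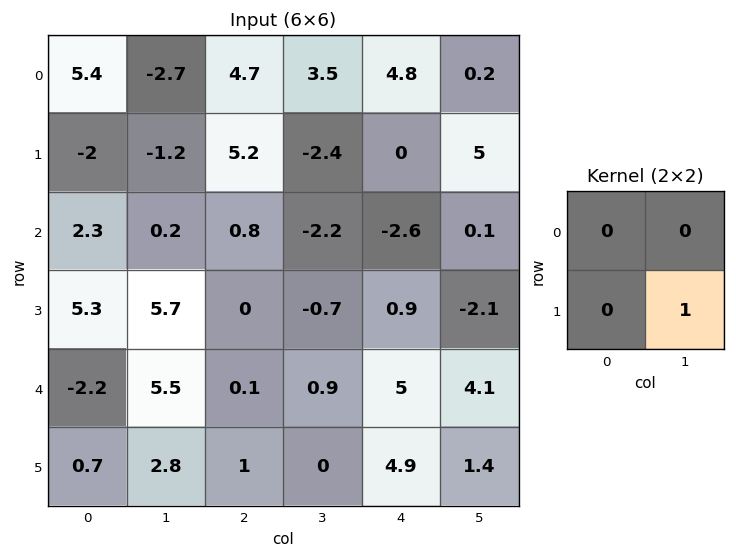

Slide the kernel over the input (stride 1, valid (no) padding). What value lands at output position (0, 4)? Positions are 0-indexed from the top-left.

The receptive field on the input at this output position is [4.8 0.2 / 0 5]. Elementwise product with the kernel and sum: 5·1.

5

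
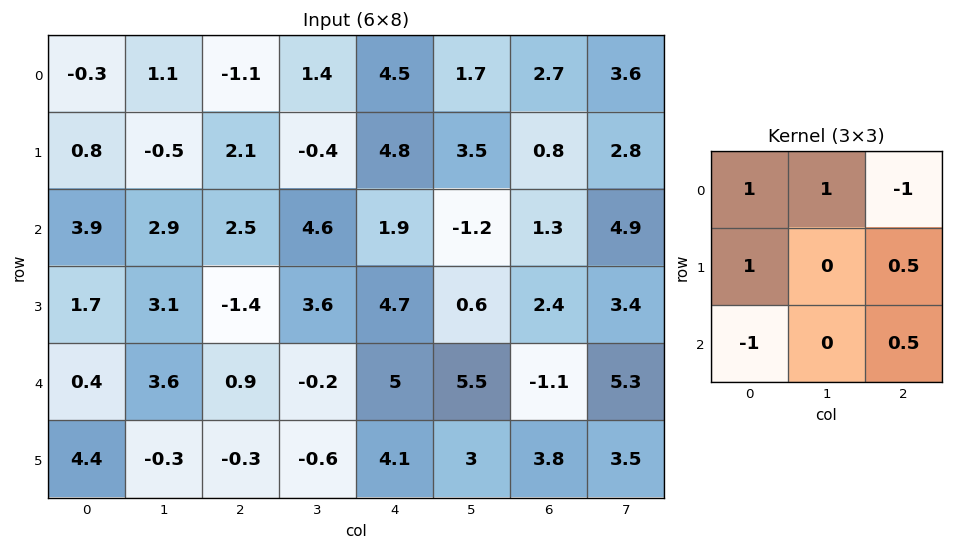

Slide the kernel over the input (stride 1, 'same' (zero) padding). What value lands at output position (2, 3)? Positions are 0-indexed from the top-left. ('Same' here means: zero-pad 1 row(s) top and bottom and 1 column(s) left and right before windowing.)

The receptive field on the zero-padded input at this output position is [2.1 -0.4 4.8 / 2.5 4.6 1.9 / -1.4 3.6 4.7]. Elementwise product with the kernel and sum: 2.1·1 + -0.4·1 + 4.8·-1 + 2.5·1 + 1.9·0.5 + -1.4·-1 + 4.7·0.5.

4.1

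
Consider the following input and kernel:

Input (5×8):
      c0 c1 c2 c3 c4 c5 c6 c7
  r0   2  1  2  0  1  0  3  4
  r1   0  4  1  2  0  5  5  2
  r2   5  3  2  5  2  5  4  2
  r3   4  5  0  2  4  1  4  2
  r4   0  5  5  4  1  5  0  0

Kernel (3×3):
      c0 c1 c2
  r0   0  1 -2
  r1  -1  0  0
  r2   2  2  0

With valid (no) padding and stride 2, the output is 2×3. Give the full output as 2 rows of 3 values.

13 11 8
5 19 5

Output[0,0]: The receptive field on the input at this output position is [2 1 2 / 0 4 1 / 5 3 2]. Elementwise product with the kernel and sum: 1·1 + 2·-2 + 0·-1 + 5·2 + 3·2.
Output[0,1]: The receptive field on the input at this output position is [2 0 1 / 1 2 0 / 2 5 2]. Elementwise product with the kernel and sum: 0·1 + 1·-2 + 1·-1 + 2·2 + 5·2.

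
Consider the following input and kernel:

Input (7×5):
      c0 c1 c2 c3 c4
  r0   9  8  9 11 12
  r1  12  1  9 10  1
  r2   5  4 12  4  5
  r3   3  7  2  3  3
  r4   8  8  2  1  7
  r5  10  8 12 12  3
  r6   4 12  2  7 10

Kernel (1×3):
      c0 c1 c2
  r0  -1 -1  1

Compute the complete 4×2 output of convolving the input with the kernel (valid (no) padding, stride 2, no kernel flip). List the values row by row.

Output[0,0]: The receptive field on the input at this output position is [9 8 9]. Elementwise product with the kernel and sum: 9·-1 + 8·-1 + 9·1.

-8 -8
3 -11
-14 4
-14 1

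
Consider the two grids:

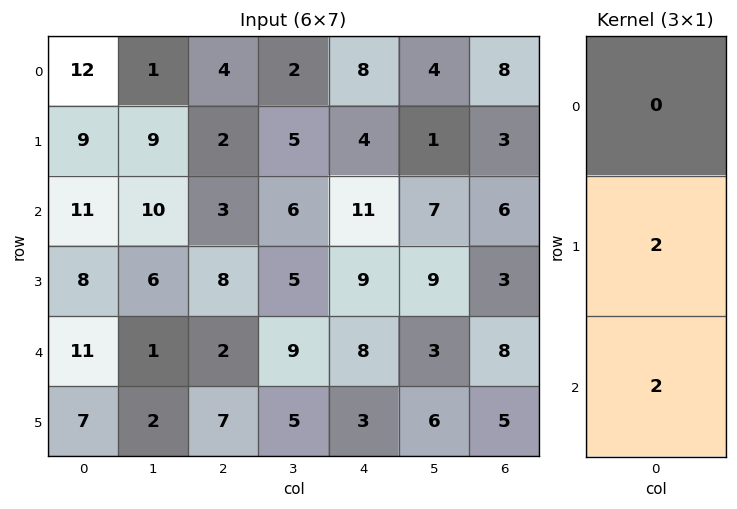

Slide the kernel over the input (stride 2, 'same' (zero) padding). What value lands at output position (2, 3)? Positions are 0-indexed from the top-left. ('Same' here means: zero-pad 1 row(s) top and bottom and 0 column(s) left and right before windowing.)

The receptive field on the zero-padded input at this output position is [3 / 8 / 5]. Elementwise product with the kernel and sum: 8·2 + 5·2.

26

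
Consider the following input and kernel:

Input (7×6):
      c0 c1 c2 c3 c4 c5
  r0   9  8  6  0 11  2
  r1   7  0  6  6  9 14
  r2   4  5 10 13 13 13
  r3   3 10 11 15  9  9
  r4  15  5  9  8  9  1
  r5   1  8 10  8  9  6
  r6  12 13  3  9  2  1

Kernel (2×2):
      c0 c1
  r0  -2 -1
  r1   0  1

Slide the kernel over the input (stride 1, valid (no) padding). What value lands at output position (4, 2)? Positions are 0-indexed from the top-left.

The receptive field on the input at this output position is [9 8 / 10 8]. Elementwise product with the kernel and sum: 9·-2 + 8·-1 + 8·1.

-18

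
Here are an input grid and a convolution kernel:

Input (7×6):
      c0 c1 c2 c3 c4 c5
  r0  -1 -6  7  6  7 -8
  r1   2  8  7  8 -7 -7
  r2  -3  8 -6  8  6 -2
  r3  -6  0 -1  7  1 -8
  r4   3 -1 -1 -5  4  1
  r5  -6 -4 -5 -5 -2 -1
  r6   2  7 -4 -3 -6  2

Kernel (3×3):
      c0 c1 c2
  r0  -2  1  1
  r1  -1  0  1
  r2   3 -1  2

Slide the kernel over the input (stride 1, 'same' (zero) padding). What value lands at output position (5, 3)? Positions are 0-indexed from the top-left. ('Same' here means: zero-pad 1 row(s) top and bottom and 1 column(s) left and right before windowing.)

-17

The receptive field on the zero-padded input at this output position is [-1 -5 4 / -5 -5 -2 / -4 -3 -6]. Elementwise product with the kernel and sum: -1·-2 + -5·1 + 4·1 + -5·-1 + -2·1 + -4·3 + -3·-1 + -6·2.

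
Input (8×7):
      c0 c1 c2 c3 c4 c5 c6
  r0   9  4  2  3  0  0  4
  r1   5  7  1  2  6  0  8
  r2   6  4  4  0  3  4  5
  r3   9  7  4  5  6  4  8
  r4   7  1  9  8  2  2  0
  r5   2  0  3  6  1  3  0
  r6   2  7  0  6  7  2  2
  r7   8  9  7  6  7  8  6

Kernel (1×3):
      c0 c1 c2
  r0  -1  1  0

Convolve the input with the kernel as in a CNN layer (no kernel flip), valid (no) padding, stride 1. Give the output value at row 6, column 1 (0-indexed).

-7

The receptive field on the input at this output position is [7 0 6]. Elementwise product with the kernel and sum: 7·-1 + 0·1.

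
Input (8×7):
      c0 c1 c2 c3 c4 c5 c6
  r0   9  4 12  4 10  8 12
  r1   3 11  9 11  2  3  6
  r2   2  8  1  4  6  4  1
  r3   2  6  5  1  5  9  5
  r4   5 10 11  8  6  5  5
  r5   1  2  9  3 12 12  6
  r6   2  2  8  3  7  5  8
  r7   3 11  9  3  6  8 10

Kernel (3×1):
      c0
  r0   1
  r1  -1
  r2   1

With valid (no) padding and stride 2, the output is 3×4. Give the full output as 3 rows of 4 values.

Output[0,0]: The receptive field on the input at this output position is [9 / 3 / 2]. Elementwise product with the kernel and sum: 9·1 + 3·-1 + 2·1.

8 4 14 7
5 7 7 1
6 10 1 7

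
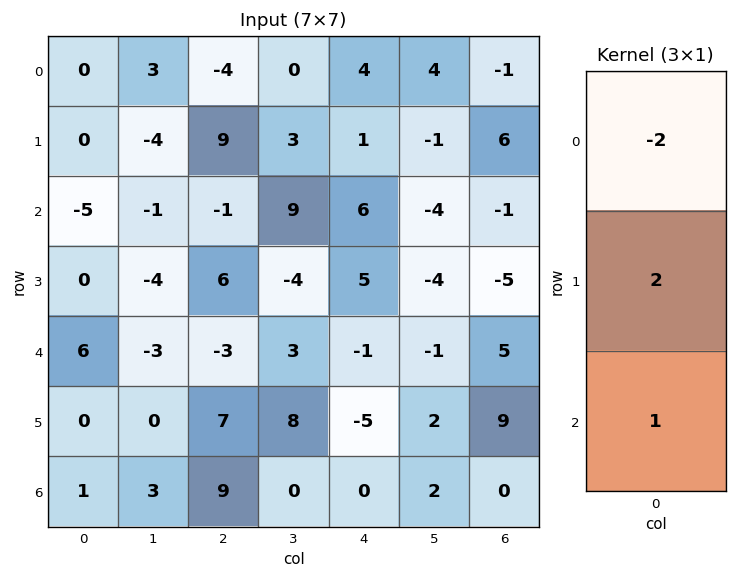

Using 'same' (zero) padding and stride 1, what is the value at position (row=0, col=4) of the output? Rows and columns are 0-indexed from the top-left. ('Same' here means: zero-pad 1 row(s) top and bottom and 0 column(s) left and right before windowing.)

9

The receptive field on the zero-padded input at this output position is [0 / 4 / 1]. Elementwise product with the kernel and sum: 0·-2 + 4·2 + 1·1.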